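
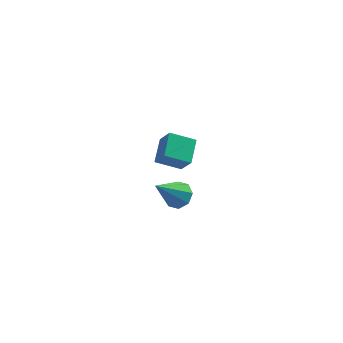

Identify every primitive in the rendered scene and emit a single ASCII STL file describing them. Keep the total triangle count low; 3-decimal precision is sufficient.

solid 
facet normal 0.519 0.336 -0.786
outer loop
vertex 1.935 -3.261 3.007
vertex 1.296 -3.054 2.673
vertex 1.783 -2.722 3.137
endloop
endfacet
facet normal 0.617 -0.016 0.786
outer loop
vertex 1.935 -3.261 3.007
vertex 1.783 -2.722 3.137
vertex 0.164 -3.786 4.387
endloop
endfacet
facet normal 0.520 0.336 -0.786
outer loop
vertex 1.783 -2.722 3.137
vertex 1.296 -3.054 2.673
vertex 1.346 -2.378 2.995
endloop
endfacet
facet normal 0.212 0.591 0.778
outer loop
vertex 1.783 -2.722 3.137
vertex 1.346 -2.378 2.995
vertex 0.164 -3.786 4.387
endloop
endfacet
facet normal 0.519 0.336 -0.786
outer loop
vertex 1.346 -2.378 2.995
vertex 1.296 -3.054 2.673
vertex 0.88 -2.43 2.665
endloop
endfacet
facet normal -0.409 0.792 0.453
outer loop
vertex 1.346 -2.378 2.995
vertex 0.88 -2.43 2.665
vertex 0.164 -3.786 4.387
endloop
endfacet
facet normal 0.519 0.336 -0.786
outer loop
vertex 0.88 -2.43 2.665
vertex 1.296 -3.054 2.673
vertex 0.657 -2.847 2.34
endloop
endfacet
facet normal -0.883 0.470 0.003
outer loop
vertex 0.88 -2.43 2.665
vertex 0.657 -2.847 2.34
vertex 0.164 -3.786 4.387
endloop
endfacet
facet normal 0.519 0.336 -0.786
outer loop
vertex 0.657 -2.847 2.34
vertex 1.296 -3.054 2.673
vertex 0.808 -3.385 2.21
endloop
endfacet
facet normal -0.932 -0.187 -0.310
outer loop
vertex 0.657 -2.847 2.34
vertex 0.808 -3.385 2.21
vertex 0.164 -3.786 4.387
endloop
endfacet
facet normal 0.518 0.336 -0.786
outer loop
vertex 0.808 -3.385 2.21
vertex 1.296 -3.054 2.673
vertex 1.245 -3.729 2.351
endloop
endfacet
facet normal -0.527 -0.794 -0.302
outer loop
vertex 0.808 -3.385 2.21
vertex 1.245 -3.729 2.351
vertex 0.164 -3.786 4.387
endloop
endfacet
facet normal 0.519 0.336 -0.786
outer loop
vertex 1.245 -3.729 2.351
vertex 1.296 -3.054 2.673
vertex 1.712 -3.678 2.681
endloop
endfacet
facet normal 0.093 -0.995 0.022
outer loop
vertex 1.245 -3.729 2.351
vertex 1.712 -3.678 2.681
vertex 0.164 -3.786 4.387
endloop
endfacet
facet normal 0.520 0.336 -0.786
outer loop
vertex 1.712 -3.678 2.681
vertex 1.296 -3.054 2.673
vertex 1.935 -3.261 3.007
endloop
endfacet
facet normal 0.568 -0.674 0.473
outer loop
vertex 1.712 -3.678 2.681
vertex 1.935 -3.261 3.007
vertex 0.164 -3.786 4.387
endloop
endfacet
facet normal -0.313 0.437 -0.843
outer loop
vertex 0.635 3.021 -1.315
vertex 1.014 4.307 -0.789
vertex 1.968 2.865 -1.891
endloop
endfacet
facet normal -0.263 -0.893 -0.366
outer loop
vertex 2.406 2.253 -0.711
vertex 0.635 3.021 -1.315
vertex 1.968 2.865 -1.891
endloop
endfacet
facet normal -0.313 0.437 -0.843
outer loop
vertex 1.968 2.865 -1.891
vertex 1.014 4.307 -0.789
vertex 2.346 4.151 -1.365
endloop
endfacet
facet normal 0.913 -0.107 -0.394
outer loop
vertex 2.346 4.151 -1.365
vertex 2.406 2.253 -0.711
vertex 1.968 2.865 -1.891
endloop
endfacet
facet normal -0.913 0.108 0.395
outer loop
vertex 0.635 3.021 -1.315
vertex 1.452 3.695 0.391
vertex 1.014 4.307 -0.789
endloop
endfacet
facet normal -0.263 -0.893 -0.365
outer loop
vertex 1.074 2.409 -0.135
vertex 0.635 3.021 -1.315
vertex 2.406 2.253 -0.711
endloop
endfacet
facet normal -0.913 0.107 0.395
outer loop
vertex 1.074 2.409 -0.135
vertex 1.452 3.695 0.391
vertex 0.635 3.021 -1.315
endloop
endfacet
facet normal 0.263 0.893 0.366
outer loop
vertex 1.014 4.307 -0.789
vertex 1.452 3.695 0.391
vertex 2.346 4.151 -1.365
endloop
endfacet
facet normal 0.912 -0.107 -0.395
outer loop
vertex 2.785 3.539 -0.185
vertex 2.406 2.253 -0.711
vertex 2.346 4.151 -1.365
endloop
endfacet
facet normal 0.262 0.893 0.366
outer loop
vertex 2.346 4.151 -1.365
vertex 1.452 3.695 0.391
vertex 2.785 3.539 -0.185
endloop
endfacet
facet normal 0.313 -0.437 0.843
outer loop
vertex 2.785 3.539 -0.185
vertex 1.074 2.409 -0.135
vertex 2.406 2.253 -0.711
endloop
endfacet
facet normal 0.313 -0.437 0.843
outer loop
vertex 1.452 3.695 0.391
vertex 1.074 2.409 -0.135
vertex 2.785 3.539 -0.185
endloop
endfacet

endsolid


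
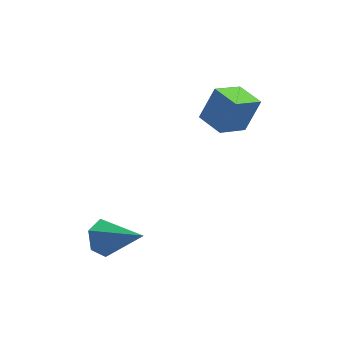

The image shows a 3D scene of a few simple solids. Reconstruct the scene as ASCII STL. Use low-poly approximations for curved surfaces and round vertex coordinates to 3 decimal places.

solid 
facet normal -0.749 0.382 -0.541
outer loop
vertex -0.763 -2.095 -3.18
vertex -1.258 -2.234 -2.593
vertex -0.881 -1.552 -2.633
endloop
endfacet
facet normal 0.853 0.451 -0.263
outer loop
vertex -0.763 -2.095 -3.18
vertex -0.881 -1.552 -2.633
vertex 0.218 -2.986 -1.527
endloop
endfacet
facet normal -0.749 0.382 -0.541
outer loop
vertex -0.881 -1.552 -2.633
vertex -1.258 -2.234 -2.593
vertex -1.376 -1.691 -2.046
endloop
endfacet
facet normal 0.423 0.734 0.531
outer loop
vertex -0.881 -1.552 -2.633
vertex -1.376 -1.691 -2.046
vertex 0.218 -2.986 -1.527
endloop
endfacet
facet normal -0.749 0.383 -0.541
outer loop
vertex -1.376 -1.691 -2.046
vertex -1.258 -2.234 -2.593
vertex -1.753 -2.373 -2.007
endloop
endfacet
facet normal -0.187 0.159 0.970
outer loop
vertex -1.376 -1.691 -2.046
vertex -1.753 -2.373 -2.007
vertex 0.218 -2.986 -1.527
endloop
endfacet
facet normal -0.749 0.382 -0.542
outer loop
vertex -1.753 -2.373 -2.007
vertex -1.258 -2.234 -2.593
vertex -1.634 -2.916 -2.554
endloop
endfacet
facet normal -0.367 -0.699 0.614
outer loop
vertex -1.753 -2.373 -2.007
vertex -1.634 -2.916 -2.554
vertex 0.218 -2.986 -1.527
endloop
endfacet
facet normal -0.749 0.382 -0.541
outer loop
vertex -1.634 -2.916 -2.554
vertex -1.258 -2.234 -2.593
vertex -1.139 -2.777 -3.141
endloop
endfacet
facet normal 0.063 -0.982 -0.180
outer loop
vertex -1.634 -2.916 -2.554
vertex -1.139 -2.777 -3.141
vertex 0.218 -2.986 -1.527
endloop
endfacet
facet normal -0.749 0.382 -0.541
outer loop
vertex -1.139 -2.777 -3.141
vertex -1.258 -2.234 -2.593
vertex -0.763 -2.095 -3.18
endloop
endfacet
facet normal 0.673 -0.406 -0.618
outer loop
vertex -1.139 -2.777 -3.141
vertex -0.763 -2.095 -3.18
vertex 0.218 -2.986 -1.527
endloop
endfacet
facet normal -0.641 -0.602 0.477
outer loop
vertex 3.334 1.262 1.928
vertex 2.565 2.115 1.971
vertex 2.785 0.83 0.646
endloop
endfacet
facet normal 0.670 -0.742 -0.037
outer loop
vertex 3.695 1.685 -0.031
vertex 3.334 1.262 1.928
vertex 2.785 0.83 0.646
endloop
endfacet
facet normal -0.641 -0.601 0.477
outer loop
vertex 2.785 0.83 0.646
vertex 2.565 2.115 1.971
vertex 2.016 1.684 0.689
endloop
endfacet
facet normal -0.376 -0.295 -0.878
outer loop
vertex 2.016 1.684 0.689
vertex 3.695 1.685 -0.031
vertex 2.785 0.83 0.646
endloop
endfacet
facet normal 0.376 0.295 0.878
outer loop
vertex 3.334 1.262 1.928
vertex 3.475 2.97 1.294
vertex 2.565 2.115 1.971
endloop
endfacet
facet normal 0.669 -0.742 -0.037
outer loop
vertex 4.244 2.116 1.251
vertex 3.334 1.262 1.928
vertex 3.695 1.685 -0.031
endloop
endfacet
facet normal 0.377 0.295 0.878
outer loop
vertex 4.244 2.116 1.251
vertex 3.475 2.97 1.294
vertex 3.334 1.262 1.928
endloop
endfacet
facet normal -0.669 0.742 0.037
outer loop
vertex 2.565 2.115 1.971
vertex 3.475 2.97 1.294
vertex 2.016 1.684 0.689
endloop
endfacet
facet normal -0.376 -0.295 -0.878
outer loop
vertex 2.926 2.538 0.012
vertex 3.695 1.685 -0.031
vertex 2.016 1.684 0.689
endloop
endfacet
facet normal -0.669 0.742 0.037
outer loop
vertex 2.016 1.684 0.689
vertex 3.475 2.97 1.294
vertex 2.926 2.538 0.012
endloop
endfacet
facet normal 0.641 0.602 -0.477
outer loop
vertex 2.926 2.538 0.012
vertex 4.244 2.116 1.251
vertex 3.695 1.685 -0.031
endloop
endfacet
facet normal 0.641 0.601 -0.477
outer loop
vertex 3.475 2.97 1.294
vertex 4.244 2.116 1.251
vertex 2.926 2.538 0.012
endloop
endfacet

endsolid


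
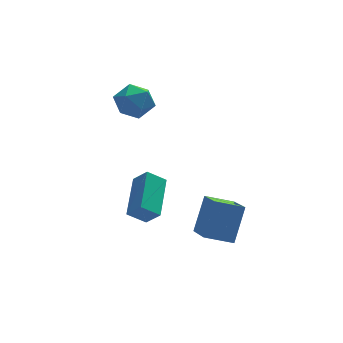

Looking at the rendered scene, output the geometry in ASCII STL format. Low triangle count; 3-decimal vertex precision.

solid 
facet normal -0.793 0.103 0.601
outer loop
vertex 1.096 -1.859 -1.582
vertex 1.877 -0.097 -0.855
vertex 0.647 -1.382 -2.256
endloop
endfacet
facet normal -0.379 -0.855 -0.353
outer loop
vertex 1.423 -1.483 -2.845
vertex 1.096 -1.859 -1.582
vertex 0.647 -1.382 -2.256
endloop
endfacet
facet normal -0.792 0.102 0.602
outer loop
vertex 0.647 -1.382 -2.256
vertex 1.877 -0.097 -0.855
vertex 1.427 0.38 -1.528
endloop
endfacet
facet normal -0.478 0.508 -0.717
outer loop
vertex 1.427 0.38 -1.528
vertex 1.423 -1.483 -2.845
vertex 0.647 -1.382 -2.256
endloop
endfacet
facet normal 0.478 -0.508 0.717
outer loop
vertex 1.096 -1.859 -1.582
vertex 2.653 -0.198 -1.444
vertex 1.877 -0.097 -0.855
endloop
endfacet
facet normal -0.379 -0.855 -0.353
outer loop
vertex 1.873 -1.96 -2.172
vertex 1.096 -1.859 -1.582
vertex 1.423 -1.483 -2.845
endloop
endfacet
facet normal 0.478 -0.508 0.717
outer loop
vertex 1.873 -1.96 -2.172
vertex 2.653 -0.198 -1.444
vertex 1.096 -1.859 -1.582
endloop
endfacet
facet normal 0.379 0.855 0.353
outer loop
vertex 1.877 -0.097 -0.855
vertex 2.653 -0.198 -1.444
vertex 1.427 0.38 -1.528
endloop
endfacet
facet normal -0.478 0.508 -0.717
outer loop
vertex 2.204 0.279 -2.118
vertex 1.423 -1.483 -2.845
vertex 1.427 0.38 -1.528
endloop
endfacet
facet normal 0.379 0.855 0.353
outer loop
vertex 1.427 0.38 -1.528
vertex 2.653 -0.198 -1.444
vertex 2.204 0.279 -2.118
endloop
endfacet
facet normal 0.792 -0.103 -0.602
outer loop
vertex 2.204 0.279 -2.118
vertex 1.873 -1.96 -2.172
vertex 1.423 -1.483 -2.845
endloop
endfacet
facet normal 0.793 -0.103 -0.601
outer loop
vertex 2.653 -0.198 -1.444
vertex 1.873 -1.96 -2.172
vertex 2.204 0.279 -2.118
endloop
endfacet
facet normal -0.384 -0.405 -0.830
outer loop
vertex 4.1 -4.452 -2.502
vertex 2.948 -4.174 -2.104
vertex 4.199 -2.855 -3.328
endloop
endfacet
facet normal 0.921 -0.222 -0.319
outer loop
vertex 4.872 -2.146 -1.876
vertex 4.1 -4.452 -2.502
vertex 4.199 -2.855 -3.328
endloop
endfacet
facet normal -0.384 -0.405 -0.830
outer loop
vertex 4.199 -2.855 -3.328
vertex 2.948 -4.174 -2.104
vertex 3.047 -2.578 -2.93
endloop
endfacet
facet normal 0.055 0.887 -0.459
outer loop
vertex 3.047 -2.578 -2.93
vertex 4.872 -2.146 -1.876
vertex 4.199 -2.855 -3.328
endloop
endfacet
facet normal -0.056 -0.887 0.459
outer loop
vertex 4.1 -4.452 -2.502
vertex 3.621 -3.465 -0.652
vertex 2.948 -4.174 -2.104
endloop
endfacet
facet normal 0.922 -0.222 -0.319
outer loop
vertex 4.773 -3.742 -1.05
vertex 4.1 -4.452 -2.502
vertex 4.872 -2.146 -1.876
endloop
endfacet
facet normal -0.055 -0.887 0.459
outer loop
vertex 4.773 -3.742 -1.05
vertex 3.621 -3.465 -0.652
vertex 4.1 -4.452 -2.502
endloop
endfacet
facet normal -0.921 0.222 0.319
outer loop
vertex 2.948 -4.174 -2.104
vertex 3.621 -3.465 -0.652
vertex 3.047 -2.578 -2.93
endloop
endfacet
facet normal 0.055 0.887 -0.459
outer loop
vertex 3.72 -1.868 -1.478
vertex 4.872 -2.146 -1.876
vertex 3.047 -2.578 -2.93
endloop
endfacet
facet normal -0.922 0.222 0.319
outer loop
vertex 3.047 -2.578 -2.93
vertex 3.621 -3.465 -0.652
vertex 3.72 -1.868 -1.478
endloop
endfacet
facet normal 0.384 0.405 0.829
outer loop
vertex 3.72 -1.868 -1.478
vertex 4.773 -3.742 -1.05
vertex 4.872 -2.146 -1.876
endloop
endfacet
facet normal 0.384 0.405 0.830
outer loop
vertex 3.621 -3.465 -0.652
vertex 4.773 -3.742 -1.05
vertex 3.72 -1.868 -1.478
endloop
endfacet
facet normal -0.431 0.786 0.443
outer loop
vertex 1.696 2.118 2.488
vertex 0.967 1.593 2.71
vertex 1.683 1.658 3.291
endloop
endfacet
facet normal 0.280 0.831 0.481
outer loop
vertex 1.696 2.118 2.488
vertex 1.683 1.658 3.291
vertex 2.459 1.688 2.787
endloop
endfacet
facet normal 0.537 0.823 -0.186
outer loop
vertex 1.696 2.118 2.488
vertex 2.459 1.688 2.787
vertex 2.221 1.641 1.894
endloop
endfacet
facet normal -0.016 0.772 -0.635
outer loop
vertex 1.696 2.118 2.488
vertex 2.221 1.641 1.894
vertex 1.299 1.582 1.846
endloop
endfacet
facet normal -0.615 0.750 -0.246
outer loop
vertex 1.696 2.118 2.488
vertex 1.299 1.582 1.846
vertex 0.967 1.593 2.71
endloop
endfacet
facet normal 0.520 0.251 0.816
outer loop
vertex 2.459 1.688 2.787
vertex 1.683 1.658 3.291
vertex 2.201 0.898 3.194
endloop
endfacet
facet normal -0.630 0.177 0.756
outer loop
vertex 1.683 1.658 3.291
vertex 0.967 1.593 2.71
vertex 1.279 0.839 3.146
endloop
endfacet
facet normal -0.926 0.118 -0.357
outer loop
vertex 0.967 1.593 2.71
vertex 1.299 1.582 1.846
vertex 1.041 0.792 2.253
endloop
endfacet
facet normal 0.042 0.154 -0.987
outer loop
vertex 1.299 1.582 1.846
vertex 2.221 1.641 1.894
vertex 1.817 0.822 1.749
endloop
endfacet
facet normal 0.936 0.236 -0.262
outer loop
vertex 2.221 1.641 1.894
vertex 2.459 1.688 2.787
vertex 2.533 0.887 2.33
endloop
endfacet
facet normal 0.016 -0.772 0.635
outer loop
vertex 1.804 0.362 2.552
vertex 2.201 0.898 3.194
vertex 1.279 0.839 3.146
endloop
endfacet
facet normal -0.537 -0.823 0.186
outer loop
vertex 1.804 0.362 2.552
vertex 1.279 0.839 3.146
vertex 1.041 0.792 2.253
endloop
endfacet
facet normal -0.280 -0.831 -0.481
outer loop
vertex 1.804 0.362 2.552
vertex 1.041 0.792 2.253
vertex 1.817 0.822 1.749
endloop
endfacet
facet normal 0.431 -0.786 -0.443
outer loop
vertex 1.804 0.362 2.552
vertex 1.817 0.822 1.749
vertex 2.533 0.887 2.33
endloop
endfacet
facet normal 0.615 -0.750 0.246
outer loop
vertex 1.804 0.362 2.552
vertex 2.533 0.887 2.33
vertex 2.201 0.898 3.194
endloop
endfacet
facet normal -0.042 -0.154 0.987
outer loop
vertex 1.279 0.839 3.146
vertex 2.201 0.898 3.194
vertex 1.683 1.658 3.291
endloop
endfacet
facet normal -0.936 -0.236 0.262
outer loop
vertex 1.041 0.792 2.253
vertex 1.279 0.839 3.146
vertex 0.967 1.593 2.71
endloop
endfacet
facet normal -0.520 -0.251 -0.816
outer loop
vertex 1.817 0.822 1.749
vertex 1.041 0.792 2.253
vertex 1.299 1.582 1.846
endloop
endfacet
facet normal 0.630 -0.177 -0.756
outer loop
vertex 2.533 0.887 2.33
vertex 1.817 0.822 1.749
vertex 2.221 1.641 1.894
endloop
endfacet
facet normal 0.926 -0.118 0.357
outer loop
vertex 2.201 0.898 3.194
vertex 2.533 0.887 2.33
vertex 2.459 1.688 2.787
endloop
endfacet

endsolid


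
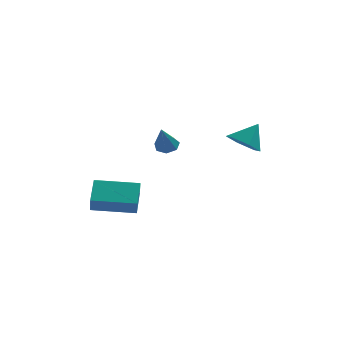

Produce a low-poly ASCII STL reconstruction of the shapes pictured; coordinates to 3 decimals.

solid 
facet normal 0.128 0.566 -0.814
outer loop
vertex -1.587 -1.05 2.356
vertex -1.839 -1.469 2.025
vertex -2.095 -1.014 2.301
endloop
endfacet
facet normal -0.045 0.595 0.803
outer loop
vertex -1.587 -1.05 2.356
vertex -2.095 -1.014 2.301
vertex -2.041 -2.351 3.295
endloop
endfacet
facet normal 0.129 0.566 -0.814
outer loop
vertex -2.095 -1.014 2.301
vertex -1.839 -1.469 2.025
vertex -2.41 -1.32 2.038
endloop
endfacet
facet normal -0.778 0.354 0.519
outer loop
vertex -2.095 -1.014 2.301
vertex -2.41 -1.32 2.038
vertex -2.041 -2.351 3.295
endloop
endfacet
facet normal 0.129 0.567 -0.814
outer loop
vertex -2.41 -1.32 2.038
vertex -1.839 -1.469 2.025
vertex -2.296 -1.738 1.765
endloop
endfacet
facet normal -0.956 -0.289 0.044
outer loop
vertex -2.41 -1.32 2.038
vertex -2.296 -1.738 1.765
vertex -2.041 -2.351 3.295
endloop
endfacet
facet normal 0.129 0.567 -0.814
outer loop
vertex -2.296 -1.738 1.765
vertex -1.839 -1.469 2.025
vertex -1.838 -1.953 1.688
endloop
endfacet
facet normal -0.446 -0.854 -0.268
outer loop
vertex -2.296 -1.738 1.765
vertex -1.838 -1.953 1.688
vertex -2.041 -2.351 3.295
endloop
endfacet
facet normal 0.130 0.567 -0.814
outer loop
vertex -1.838 -1.953 1.688
vertex -1.839 -1.469 2.025
vertex -1.381 -1.804 1.865
endloop
endfacet
facet normal 0.367 -0.913 -0.180
outer loop
vertex -1.838 -1.953 1.688
vertex -1.381 -1.804 1.865
vertex -2.041 -2.351 3.295
endloop
endfacet
facet normal 0.129 0.566 -0.814
outer loop
vertex -1.381 -1.804 1.865
vertex -1.839 -1.469 2.025
vertex -1.269 -1.402 2.162
endloop
endfacet
facet normal 0.874 -0.422 0.242
outer loop
vertex -1.381 -1.804 1.865
vertex -1.269 -1.402 2.162
vertex -2.041 -2.351 3.295
endloop
endfacet
facet normal 0.129 0.566 -0.814
outer loop
vertex -1.269 -1.402 2.162
vertex -1.839 -1.469 2.025
vertex -1.587 -1.05 2.356
endloop
endfacet
facet normal 0.690 0.249 0.679
outer loop
vertex -1.269 -1.402 2.162
vertex -1.587 -1.05 2.356
vertex -2.041 -2.351 3.295
endloop
endfacet
facet normal -0.497 -0.385 -0.778
outer loop
vertex 2.088 -1.834 1.927
vertex 1.597 -2.337 2.489
vertex 1.316 -1.513 2.261
endloop
endfacet
facet normal 0.366 0.929 -0.046
outer loop
vertex 2.088 -1.834 1.927
vertex 1.316 -1.513 2.261
vertex 2.263 -1.823 3.531
endloop
endfacet
facet normal -0.497 -0.385 -0.778
outer loop
vertex 1.316 -1.513 2.261
vertex 1.597 -2.337 2.489
vertex 0.826 -2.016 2.823
endloop
endfacet
facet normal -0.333 0.828 0.451
outer loop
vertex 1.316 -1.513 2.261
vertex 0.826 -2.016 2.823
vertex 2.263 -1.823 3.531
endloop
endfacet
facet normal -0.497 -0.383 -0.779
outer loop
vertex 0.826 -2.016 2.823
vertex 1.597 -2.337 2.489
vertex 1.106 -2.841 3.05
endloop
endfacet
facet normal -0.450 0.092 0.888
outer loop
vertex 0.826 -2.016 2.823
vertex 1.106 -2.841 3.05
vertex 2.263 -1.823 3.531
endloop
endfacet
facet normal -0.496 -0.384 -0.779
outer loop
vertex 1.106 -2.841 3.05
vertex 1.597 -2.337 2.489
vertex 1.878 -3.161 2.716
endloop
endfacet
facet normal 0.133 -0.543 0.829
outer loop
vertex 1.106 -2.841 3.05
vertex 1.878 -3.161 2.716
vertex 2.263 -1.823 3.531
endloop
endfacet
facet normal -0.497 -0.384 -0.778
outer loop
vertex 1.878 -3.161 2.716
vertex 1.597 -2.337 2.489
vertex 2.369 -2.658 2.154
endloop
endfacet
facet normal 0.833 -0.442 0.332
outer loop
vertex 1.878 -3.161 2.716
vertex 2.369 -2.658 2.154
vertex 2.263 -1.823 3.531
endloop
endfacet
facet normal -0.497 -0.384 -0.778
outer loop
vertex 2.369 -2.658 2.154
vertex 1.597 -2.337 2.489
vertex 2.088 -1.834 1.927
endloop
endfacet
facet normal 0.950 0.295 -0.106
outer loop
vertex 2.369 -2.658 2.154
vertex 2.088 -1.834 1.927
vertex 2.263 -1.823 3.531
endloop
endfacet
facet normal -0.997 -0.011 0.077
outer loop
vertex -4.978 -3.307 0.486
vertex -5.042 -2.852 -0.276
vertex -5.022 -4.57 -0.265
endloop
endfacet
facet normal 0.071 -0.512 0.856
outer loop
vertex -2.958 -4.548 -0.424
vertex -4.978 -3.307 0.486
vertex -5.022 -4.57 -0.265
endloop
endfacet
facet normal -0.997 -0.011 0.077
outer loop
vertex -5.022 -4.57 -0.265
vertex -5.042 -2.852 -0.276
vertex -5.086 -4.115 -1.027
endloop
endfacet
facet normal -0.030 -0.859 -0.511
outer loop
vertex -5.086 -4.115 -1.027
vertex -2.958 -4.548 -0.424
vertex -5.022 -4.57 -0.265
endloop
endfacet
facet normal 0.030 0.859 0.511
outer loop
vertex -4.978 -3.307 0.486
vertex -2.978 -2.83 -0.435
vertex -5.042 -2.852 -0.276
endloop
endfacet
facet normal 0.071 -0.512 0.856
outer loop
vertex -2.914 -3.285 0.327
vertex -4.978 -3.307 0.486
vertex -2.958 -4.548 -0.424
endloop
endfacet
facet normal 0.030 0.859 0.511
outer loop
vertex -2.914 -3.285 0.327
vertex -2.978 -2.83 -0.435
vertex -4.978 -3.307 0.486
endloop
endfacet
facet normal -0.071 0.512 -0.856
outer loop
vertex -5.042 -2.852 -0.276
vertex -2.978 -2.83 -0.435
vertex -5.086 -4.115 -1.027
endloop
endfacet
facet normal -0.030 -0.859 -0.511
outer loop
vertex -3.022 -4.093 -1.186
vertex -2.958 -4.548 -0.424
vertex -5.086 -4.115 -1.027
endloop
endfacet
facet normal -0.071 0.512 -0.856
outer loop
vertex -5.086 -4.115 -1.027
vertex -2.978 -2.83 -0.435
vertex -3.022 -4.093 -1.186
endloop
endfacet
facet normal 0.997 0.011 -0.077
outer loop
vertex -3.022 -4.093 -1.186
vertex -2.914 -3.285 0.327
vertex -2.958 -4.548 -0.424
endloop
endfacet
facet normal 0.997 0.011 -0.077
outer loop
vertex -2.978 -2.83 -0.435
vertex -2.914 -3.285 0.327
vertex -3.022 -4.093 -1.186
endloop
endfacet

endsolid


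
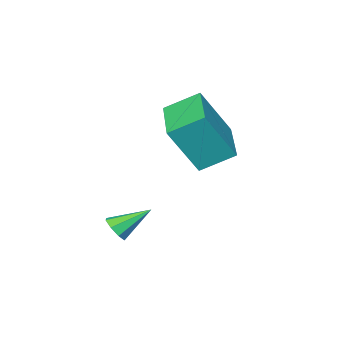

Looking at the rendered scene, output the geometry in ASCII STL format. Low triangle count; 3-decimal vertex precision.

solid 
facet normal -0.634 -0.762 0.131
outer loop
vertex -2.479 2.953 1.594
vertex -3.39 3.42 -0.101
vertex -1.646 2.146 0.924
endloop
endfacet
facet normal 0.460 -0.236 0.856
outer loop
vertex -0.27 3.8 0.641
vertex -2.479 2.953 1.594
vertex -1.646 2.146 0.924
endloop
endfacet
facet normal -0.634 -0.762 0.131
outer loop
vertex -1.646 2.146 0.924
vertex -3.39 3.42 -0.101
vertex -2.557 2.613 -0.771
endloop
endfacet
facet normal 0.622 -0.603 -0.500
outer loop
vertex -2.557 2.613 -0.771
vertex -0.27 3.8 0.641
vertex -1.646 2.146 0.924
endloop
endfacet
facet normal -0.622 0.603 0.500
outer loop
vertex -2.479 2.953 1.594
vertex -2.014 5.074 -0.384
vertex -3.39 3.42 -0.101
endloop
endfacet
facet normal 0.460 -0.236 0.856
outer loop
vertex -1.103 4.607 1.311
vertex -2.479 2.953 1.594
vertex -0.27 3.8 0.641
endloop
endfacet
facet normal -0.622 0.603 0.500
outer loop
vertex -1.103 4.607 1.311
vertex -2.014 5.074 -0.384
vertex -2.479 2.953 1.594
endloop
endfacet
facet normal -0.460 0.236 -0.856
outer loop
vertex -3.39 3.42 -0.101
vertex -2.014 5.074 -0.384
vertex -2.557 2.613 -0.771
endloop
endfacet
facet normal 0.622 -0.603 -0.500
outer loop
vertex -1.181 4.267 -1.054
vertex -0.27 3.8 0.641
vertex -2.557 2.613 -0.771
endloop
endfacet
facet normal -0.460 0.236 -0.856
outer loop
vertex -2.557 2.613 -0.771
vertex -2.014 5.074 -0.384
vertex -1.181 4.267 -1.054
endloop
endfacet
facet normal 0.634 0.762 -0.131
outer loop
vertex -1.181 4.267 -1.054
vertex -1.103 4.607 1.311
vertex -0.27 3.8 0.641
endloop
endfacet
facet normal 0.634 0.762 -0.131
outer loop
vertex -2.014 5.074 -0.384
vertex -1.103 4.607 1.311
vertex -1.181 4.267 -1.054
endloop
endfacet
facet normal 0.677 -0.467 -0.569
outer loop
vertex 1.614 3.106 -2.709
vertex 1.334 3.228 -3.142
vertex 1.724 3.462 -2.87
endloop
endfacet
facet normal 0.411 0.267 0.872
outer loop
vertex 1.614 3.106 -2.709
vertex 1.724 3.462 -2.87
vertex 0.426 3.852 -2.378
endloop
endfacet
facet normal 0.677 -0.465 -0.570
outer loop
vertex 1.724 3.462 -2.87
vertex 1.334 3.228 -3.142
vertex 1.605 3.681 -3.19
endloop
endfacet
facet normal 0.402 0.818 0.411
outer loop
vertex 1.724 3.462 -2.87
vertex 1.605 3.681 -3.19
vertex 0.426 3.852 -2.378
endloop
endfacet
facet normal 0.677 -0.466 -0.570
outer loop
vertex 1.605 3.681 -3.19
vertex 1.334 3.228 -3.142
vertex 1.327 3.634 -3.482
endloop
endfacet
facet normal 0.020 0.984 -0.178
outer loop
vertex 1.605 3.681 -3.19
vertex 1.327 3.634 -3.482
vertex 0.426 3.852 -2.378
endloop
endfacet
facet normal 0.676 -0.466 -0.570
outer loop
vertex 1.327 3.634 -3.482
vertex 1.334 3.228 -3.142
vertex 1.053 3.349 -3.574
endloop
endfacet
facet normal -0.509 0.665 -0.546
outer loop
vertex 1.327 3.634 -3.482
vertex 1.053 3.349 -3.574
vertex 0.426 3.852 -2.378
endloop
endfacet
facet normal 0.677 -0.465 -0.571
outer loop
vertex 1.053 3.349 -3.574
vertex 1.334 3.228 -3.142
vertex 0.944 2.993 -3.413
endloop
endfacet
facet normal -0.876 0.051 -0.480
outer loop
vertex 1.053 3.349 -3.574
vertex 0.944 2.993 -3.413
vertex 0.426 3.852 -2.378
endloop
endfacet
facet normal 0.677 -0.466 -0.569
outer loop
vertex 0.944 2.993 -3.413
vertex 1.334 3.228 -3.142
vertex 1.063 2.775 -3.093
endloop
endfacet
facet normal -0.866 -0.500 -0.019
outer loop
vertex 0.944 2.993 -3.413
vertex 1.063 2.775 -3.093
vertex 0.426 3.852 -2.378
endloop
endfacet
facet normal 0.678 -0.467 -0.568
outer loop
vertex 1.063 2.775 -3.093
vertex 1.334 3.228 -3.142
vertex 1.34 2.822 -2.801
endloop
endfacet
facet normal -0.486 -0.664 0.568
outer loop
vertex 1.063 2.775 -3.093
vertex 1.34 2.822 -2.801
vertex 0.426 3.852 -2.378
endloop
endfacet
facet normal 0.676 -0.468 -0.569
outer loop
vertex 1.34 2.822 -2.801
vertex 1.334 3.228 -3.142
vertex 1.614 3.106 -2.709
endloop
endfacet
facet normal 0.044 -0.346 0.937
outer loop
vertex 1.34 2.822 -2.801
vertex 1.614 3.106 -2.709
vertex 0.426 3.852 -2.378
endloop
endfacet

endsolid


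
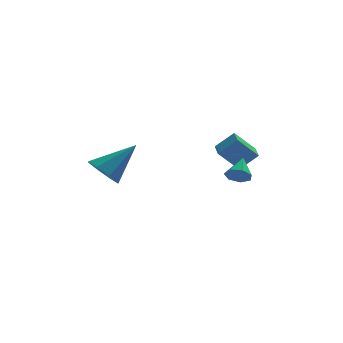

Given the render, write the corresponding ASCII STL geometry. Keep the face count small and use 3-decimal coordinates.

solid 
facet normal -0.711 -0.229 -0.665
outer loop
vertex -4.112 0.149 -4.272
vertex -4.651 0.754 -3.904
vertex -4.045 0.764 -4.556
endloop
endfacet
facet normal 0.916 -0.246 -0.317
outer loop
vertex -4.112 0.149 -4.272
vertex -4.045 0.764 -4.556
vertex -3.249 1.206 -2.596
endloop
endfacet
facet normal -0.711 -0.230 -0.664
outer loop
vertex -4.045 0.764 -4.556
vertex -4.651 0.754 -3.904
vertex -4.333 1.374 -4.459
endloop
endfacet
facet normal 0.792 0.441 -0.421
outer loop
vertex -4.045 0.764 -4.556
vertex -4.333 1.374 -4.459
vertex -3.249 1.206 -2.596
endloop
endfacet
facet normal -0.712 -0.229 -0.664
outer loop
vertex -4.333 1.374 -4.459
vertex -4.651 0.754 -3.904
vertex -4.807 1.621 -4.036
endloop
endfacet
facet normal 0.365 0.922 -0.129
outer loop
vertex -4.333 1.374 -4.459
vertex -4.807 1.621 -4.036
vertex -3.249 1.206 -2.596
endloop
endfacet
facet normal -0.711 -0.229 -0.664
outer loop
vertex -4.807 1.621 -4.036
vertex -4.651 0.754 -3.904
vertex -5.189 1.36 -3.537
endloop
endfacet
facet normal -0.116 0.914 0.389
outer loop
vertex -4.807 1.621 -4.036
vertex -5.189 1.36 -3.537
vertex -3.249 1.206 -2.596
endloop
endfacet
facet normal -0.711 -0.229 -0.664
outer loop
vertex -5.189 1.36 -3.537
vertex -4.651 0.754 -3.904
vertex -5.256 0.745 -3.253
endloop
endfacet
facet normal -0.368 0.423 0.828
outer loop
vertex -5.189 1.36 -3.537
vertex -5.256 0.745 -3.253
vertex -3.249 1.206 -2.596
endloop
endfacet
facet normal -0.711 -0.229 -0.664
outer loop
vertex -5.256 0.745 -3.253
vertex -4.651 0.754 -3.904
vertex -4.969 0.135 -3.35
endloop
endfacet
facet normal -0.245 -0.264 0.933
outer loop
vertex -5.256 0.745 -3.253
vertex -4.969 0.135 -3.35
vertex -3.249 1.206 -2.596
endloop
endfacet
facet normal -0.712 -0.229 -0.664
outer loop
vertex -4.969 0.135 -3.35
vertex -4.651 0.754 -3.904
vertex -4.495 -0.112 -3.773
endloop
endfacet
facet normal 0.183 -0.746 0.641
outer loop
vertex -4.969 0.135 -3.35
vertex -4.495 -0.112 -3.773
vertex -3.249 1.206 -2.596
endloop
endfacet
facet normal -0.711 -0.229 -0.665
outer loop
vertex -4.495 -0.112 -3.773
vertex -4.651 0.754 -3.904
vertex -4.112 0.149 -4.272
endloop
endfacet
facet normal 0.664 -0.738 0.124
outer loop
vertex -4.495 -0.112 -3.773
vertex -4.112 0.149 -4.272
vertex -3.249 1.206 -2.596
endloop
endfacet
facet normal -0.301 -0.758 -0.578
outer loop
vertex 0.611 -3.754 -2.683
vertex 0.141 -3.475 -2.804
vertex 0.632 -3.465 -3.073
endloop
endfacet
facet normal 0.992 0.068 0.104
outer loop
vertex 0.611 -3.754 -2.683
vertex 0.632 -3.465 -3.073
vertex 0.479 -2.625 -2.156
endloop
endfacet
facet normal -0.302 -0.757 -0.579
outer loop
vertex 0.632 -3.465 -3.073
vertex 0.141 -3.475 -2.804
vertex 0.284 -3.183 -3.26
endloop
endfacet
facet normal 0.697 0.583 -0.418
outer loop
vertex 0.632 -3.465 -3.073
vertex 0.284 -3.183 -3.26
vertex 0.479 -2.625 -2.156
endloop
endfacet
facet normal -0.301 -0.757 -0.579
outer loop
vertex 0.284 -3.183 -3.26
vertex 0.141 -3.475 -2.804
vertex -0.172 -3.121 -3.104
endloop
endfacet
facet normal -0.031 0.894 -0.446
outer loop
vertex 0.284 -3.183 -3.26
vertex -0.172 -3.121 -3.104
vertex 0.479 -2.625 -2.156
endloop
endfacet
facet normal -0.302 -0.758 -0.579
outer loop
vertex -0.172 -3.121 -3.104
vertex 0.141 -3.475 -2.804
vertex -0.392 -3.325 -2.722
endloop
endfacet
facet normal -0.641 0.766 0.040
outer loop
vertex -0.172 -3.121 -3.104
vertex -0.392 -3.325 -2.722
vertex 0.479 -2.625 -2.156
endloop
endfacet
facet normal -0.302 -0.758 -0.578
outer loop
vertex -0.392 -3.325 -2.722
vertex 0.141 -3.475 -2.804
vertex -0.21 -3.642 -2.401
endloop
endfacet
facet normal -0.676 0.295 0.675
outer loop
vertex -0.392 -3.325 -2.722
vertex -0.21 -3.642 -2.401
vertex 0.479 -2.625 -2.156
endloop
endfacet
facet normal -0.303 -0.758 -0.578
outer loop
vertex -0.21 -3.642 -2.401
vertex 0.141 -3.475 -2.804
vertex 0.236 -3.833 -2.384
endloop
endfacet
facet normal -0.107 -0.163 0.981
outer loop
vertex -0.21 -3.642 -2.401
vertex 0.236 -3.833 -2.384
vertex 0.479 -2.625 -2.156
endloop
endfacet
facet normal -0.301 -0.758 -0.578
outer loop
vertex 0.236 -3.833 -2.384
vertex 0.141 -3.475 -2.804
vertex 0.611 -3.754 -2.683
endloop
endfacet
facet normal 0.635 -0.265 0.726
outer loop
vertex 0.236 -3.833 -2.384
vertex 0.611 -3.754 -2.683
vertex 0.479 -2.625 -2.156
endloop
endfacet
facet normal -0.721 0.078 -0.689
outer loop
vertex -0.286 -1.234 -2.374
vertex -0.25 -0.297 -2.306
vertex 0.586 -1.202 -3.283
endloop
endfacet
facet normal -0.038 -0.997 -0.071
outer loop
vertex 1.35 -1.283 -2.554
vertex -0.286 -1.234 -2.374
vertex 0.586 -1.202 -3.283
endloop
endfacet
facet normal -0.722 0.076 -0.688
outer loop
vertex 0.586 -1.202 -3.283
vertex -0.25 -0.297 -2.306
vertex 0.621 -0.265 -3.216
endloop
endfacet
facet normal 0.692 0.026 -0.722
outer loop
vertex 0.621 -0.265 -3.216
vertex 1.35 -1.283 -2.554
vertex 0.586 -1.202 -3.283
endloop
endfacet
facet normal -0.692 -0.026 0.722
outer loop
vertex -0.286 -1.234 -2.374
vertex 0.514 -0.378 -1.577
vertex -0.25 -0.297 -2.306
endloop
endfacet
facet normal -0.038 -0.997 -0.071
outer loop
vertex 0.479 -1.315 -1.644
vertex -0.286 -1.234 -2.374
vertex 1.35 -1.283 -2.554
endloop
endfacet
facet normal -0.692 -0.026 0.722
outer loop
vertex 0.479 -1.315 -1.644
vertex 0.514 -0.378 -1.577
vertex -0.286 -1.234 -2.374
endloop
endfacet
facet normal 0.038 0.997 0.071
outer loop
vertex -0.25 -0.297 -2.306
vertex 0.514 -0.378 -1.577
vertex 0.621 -0.265 -3.216
endloop
endfacet
facet normal 0.692 0.026 -0.722
outer loop
vertex 1.386 -0.346 -2.486
vertex 1.35 -1.283 -2.554
vertex 0.621 -0.265 -3.216
endloop
endfacet
facet normal 0.038 0.997 0.071
outer loop
vertex 0.621 -0.265 -3.216
vertex 0.514 -0.378 -1.577
vertex 1.386 -0.346 -2.486
endloop
endfacet
facet normal 0.722 -0.078 0.688
outer loop
vertex 1.386 -0.346 -2.486
vertex 0.479 -1.315 -1.644
vertex 1.35 -1.283 -2.554
endloop
endfacet
facet normal 0.721 -0.076 0.689
outer loop
vertex 0.514 -0.378 -1.577
vertex 0.479 -1.315 -1.644
vertex 1.386 -0.346 -2.486
endloop
endfacet

endsolid


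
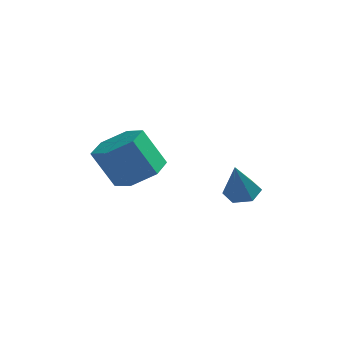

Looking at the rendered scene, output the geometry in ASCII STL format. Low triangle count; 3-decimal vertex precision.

solid 
facet normal 0.085 0.430 -0.899
outer loop
vertex 3.173 -1.831 0.164
vertex 2.527 -1.92 0.06
vertex 2.742 -1.365 0.346
endloop
endfacet
facet normal 0.679 0.383 0.626
outer loop
vertex 3.173 -1.831 0.164
vertex 2.742 -1.365 0.346
vertex 2.393 -2.6 1.48
endloop
endfacet
facet normal 0.084 0.431 -0.899
outer loop
vertex 2.742 -1.365 0.346
vertex 2.527 -1.92 0.06
vertex 2.096 -1.454 0.243
endloop
endfacet
facet normal -0.206 0.693 0.691
outer loop
vertex 2.742 -1.365 0.346
vertex 2.096 -1.454 0.243
vertex 2.393 -2.6 1.48
endloop
endfacet
facet normal 0.085 0.432 -0.898
outer loop
vertex 2.096 -1.454 0.243
vertex 2.527 -1.92 0.06
vertex 1.882 -2.009 -0.044
endloop
endfacet
facet normal -0.915 0.162 0.370
outer loop
vertex 2.096 -1.454 0.243
vertex 1.882 -2.009 -0.044
vertex 2.393 -2.6 1.48
endloop
endfacet
facet normal 0.085 0.431 -0.898
outer loop
vertex 1.882 -2.009 -0.044
vertex 2.527 -1.92 0.06
vertex 2.312 -2.474 -0.226
endloop
endfacet
facet normal -0.737 -0.676 -0.015
outer loop
vertex 1.882 -2.009 -0.044
vertex 2.312 -2.474 -0.226
vertex 2.393 -2.6 1.48
endloop
endfacet
facet normal 0.085 0.431 -0.898
outer loop
vertex 2.312 -2.474 -0.226
vertex 2.527 -1.92 0.06
vertex 2.958 -2.385 -0.122
endloop
endfacet
facet normal 0.149 -0.986 -0.080
outer loop
vertex 2.312 -2.474 -0.226
vertex 2.958 -2.385 -0.122
vertex 2.393 -2.6 1.48
endloop
endfacet
facet normal 0.085 0.431 -0.898
outer loop
vertex 2.958 -2.385 -0.122
vertex 2.527 -1.92 0.06
vertex 3.173 -1.831 0.164
endloop
endfacet
facet normal 0.856 -0.457 0.241
outer loop
vertex 2.958 -2.385 -0.122
vertex 3.173 -1.831 0.164
vertex 2.393 -2.6 1.48
endloop
endfacet
facet normal 0.481 0.041 -0.876
outer loop
vertex 0.054 -2.251 1.328
vertex -0.745 -2.617 0.872
vertex -0.639 -1.638 0.976
endloop
endfacet
facet normal 0.528 0.784 0.327
outer loop
vertex 0.054 -2.251 1.328
vertex -0.639 -1.638 0.976
vertex -0.736 -2.318 2.764
endloop
endfacet
facet normal 0.528 0.784 0.327
outer loop
vertex -0.736 -2.318 2.764
vertex -0.639 -1.638 0.976
vertex -1.428 -1.705 2.412
endloop
endfacet
facet normal -0.481 -0.040 0.876
outer loop
vertex -0.736 -2.318 2.764
vertex -1.428 -1.705 2.412
vertex -1.535 -2.683 2.308
endloop
endfacet
facet normal 0.481 0.041 -0.876
outer loop
vertex -0.639 -1.638 0.976
vertex -0.745 -2.617 0.872
vertex -1.438 -2.003 0.52
endloop
endfacet
facet normal -0.342 0.929 -0.144
outer loop
vertex -0.639 -1.638 0.976
vertex -1.438 -2.003 0.52
vertex -1.428 -1.705 2.412
endloop
endfacet
facet normal -0.342 0.929 -0.144
outer loop
vertex -1.428 -1.705 2.412
vertex -1.438 -2.003 0.52
vertex -2.227 -2.07 1.956
endloop
endfacet
facet normal -0.481 -0.040 0.876
outer loop
vertex -1.428 -1.705 2.412
vertex -2.227 -2.07 1.956
vertex -1.535 -2.683 2.308
endloop
endfacet
facet normal 0.481 0.041 -0.876
outer loop
vertex -1.438 -2.003 0.52
vertex -0.745 -2.617 0.872
vertex -1.544 -2.982 0.416
endloop
endfacet
facet normal -0.870 0.144 -0.471
outer loop
vertex -1.438 -2.003 0.52
vertex -1.544 -2.982 0.416
vertex -2.227 -2.07 1.956
endloop
endfacet
facet normal -0.870 0.145 -0.472
outer loop
vertex -2.227 -2.07 1.956
vertex -1.544 -2.982 0.416
vertex -2.334 -3.049 1.852
endloop
endfacet
facet normal -0.481 -0.040 0.876
outer loop
vertex -2.227 -2.07 1.956
vertex -2.334 -3.049 1.852
vertex -1.535 -2.683 2.308
endloop
endfacet
facet normal 0.481 0.040 -0.876
outer loop
vertex -1.544 -2.982 0.416
vertex -0.745 -2.617 0.872
vertex -0.852 -3.595 0.768
endloop
endfacet
facet normal -0.528 -0.784 -0.327
outer loop
vertex -1.544 -2.982 0.416
vertex -0.852 -3.595 0.768
vertex -2.334 -3.049 1.852
endloop
endfacet
facet normal -0.528 -0.784 -0.327
outer loop
vertex -2.334 -3.049 1.852
vertex -0.852 -3.595 0.768
vertex -1.641 -3.662 2.204
endloop
endfacet
facet normal -0.481 -0.041 0.876
outer loop
vertex -2.334 -3.049 1.852
vertex -1.641 -3.662 2.204
vertex -1.535 -2.683 2.308
endloop
endfacet
facet normal 0.481 0.040 -0.876
outer loop
vertex -0.852 -3.595 0.768
vertex -0.745 -2.617 0.872
vertex -0.053 -3.23 1.224
endloop
endfacet
facet normal 0.342 -0.929 0.144
outer loop
vertex -0.852 -3.595 0.768
vertex -0.053 -3.23 1.224
vertex -1.641 -3.662 2.204
endloop
endfacet
facet normal 0.342 -0.929 0.144
outer loop
vertex -1.641 -3.662 2.204
vertex -0.053 -3.23 1.224
vertex -0.842 -3.297 2.66
endloop
endfacet
facet normal -0.481 -0.041 0.876
outer loop
vertex -1.641 -3.662 2.204
vertex -0.842 -3.297 2.66
vertex -1.535 -2.683 2.308
endloop
endfacet
facet normal 0.481 0.040 -0.876
outer loop
vertex -0.053 -3.23 1.224
vertex -0.745 -2.617 0.872
vertex 0.054 -2.251 1.328
endloop
endfacet
facet normal 0.870 -0.145 0.471
outer loop
vertex -0.053 -3.23 1.224
vertex 0.054 -2.251 1.328
vertex -0.842 -3.297 2.66
endloop
endfacet
facet normal 0.870 -0.144 0.472
outer loop
vertex -0.842 -3.297 2.66
vertex 0.054 -2.251 1.328
vertex -0.736 -2.318 2.764
endloop
endfacet
facet normal -0.481 -0.041 0.876
outer loop
vertex -0.842 -3.297 2.66
vertex -0.736 -2.318 2.764
vertex -1.535 -2.683 2.308
endloop
endfacet

endsolid


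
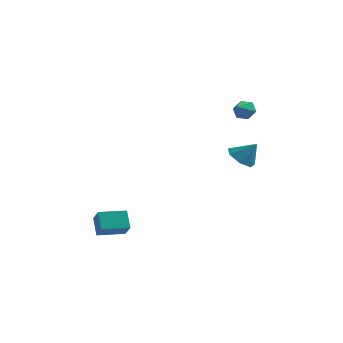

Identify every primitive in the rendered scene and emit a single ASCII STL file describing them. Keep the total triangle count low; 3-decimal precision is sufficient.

solid 
facet normal 0.116 0.878 -0.465
outer loop
vertex 3.196 2.269 3.625
vertex 2.86 2.066 3.158
vertex 2.592 2.35 3.627
endloop
endfacet
facet normal 0.005 0.013 1.000
outer loop
vertex 3.196 2.269 3.625
vertex 2.592 2.35 3.627
vertex 2.74 1.154 3.642
endloop
endfacet
facet normal 0.116 0.878 -0.465
outer loop
vertex 2.592 2.35 3.627
vertex 2.86 2.066 3.158
vertex 2.255 2.147 3.16
endloop
endfacet
facet normal -0.789 -0.090 0.608
outer loop
vertex 2.592 2.35 3.627
vertex 2.255 2.147 3.16
vertex 2.74 1.154 3.642
endloop
endfacet
facet normal 0.116 0.877 -0.466
outer loop
vertex 2.255 2.147 3.16
vertex 2.86 2.066 3.158
vertex 2.524 1.863 2.692
endloop
endfacet
facet normal -0.846 -0.501 -0.182
outer loop
vertex 2.255 2.147 3.16
vertex 2.524 1.863 2.692
vertex 2.74 1.154 3.642
endloop
endfacet
facet normal 0.114 0.878 -0.465
outer loop
vertex 2.524 1.863 2.692
vertex 2.86 2.066 3.158
vertex 3.128 1.783 2.689
endloop
endfacet
facet normal -0.110 -0.808 -0.578
outer loop
vertex 2.524 1.863 2.692
vertex 3.128 1.783 2.689
vertex 2.74 1.154 3.642
endloop
endfacet
facet normal 0.115 0.878 -0.464
outer loop
vertex 3.128 1.783 2.689
vertex 2.86 2.066 3.158
vertex 3.465 1.986 3.156
endloop
endfacet
facet normal 0.684 -0.705 -0.187
outer loop
vertex 3.128 1.783 2.689
vertex 3.465 1.986 3.156
vertex 2.74 1.154 3.642
endloop
endfacet
facet normal 0.115 0.878 -0.464
outer loop
vertex 3.465 1.986 3.156
vertex 2.86 2.066 3.158
vertex 3.196 2.269 3.625
endloop
endfacet
facet normal 0.742 -0.294 0.603
outer loop
vertex 3.465 1.986 3.156
vertex 3.196 2.269 3.625
vertex 2.74 1.154 3.642
endloop
endfacet
facet normal -0.366 0.573 0.733
outer loop
vertex -3.056 -2.166 -2.784
vertex -1.909 -1.333 -2.863
vertex -3.541 -1.565 -3.496
endloop
endfacet
facet normal -0.808 -0.587 0.055
outer loop
vertex -3.131 -2.207 -4.317
vertex -3.056 -2.166 -2.784
vertex -3.541 -1.565 -3.496
endloop
endfacet
facet normal -0.366 0.573 0.733
outer loop
vertex -3.541 -1.565 -3.496
vertex -1.909 -1.333 -2.863
vertex -2.394 -0.732 -3.575
endloop
endfacet
facet normal -0.462 0.572 -0.678
outer loop
vertex -2.394 -0.732 -3.575
vertex -3.131 -2.207 -4.317
vertex -3.541 -1.565 -3.496
endloop
endfacet
facet normal 0.462 -0.572 0.678
outer loop
vertex -3.056 -2.166 -2.784
vertex -1.499 -1.975 -3.684
vertex -1.909 -1.333 -2.863
endloop
endfacet
facet normal -0.808 -0.587 0.055
outer loop
vertex -2.646 -2.808 -3.605
vertex -3.056 -2.166 -2.784
vertex -3.131 -2.207 -4.317
endloop
endfacet
facet normal 0.462 -0.572 0.678
outer loop
vertex -2.646 -2.808 -3.605
vertex -1.499 -1.975 -3.684
vertex -3.056 -2.166 -2.784
endloop
endfacet
facet normal 0.808 0.587 -0.055
outer loop
vertex -1.909 -1.333 -2.863
vertex -1.499 -1.975 -3.684
vertex -2.394 -0.732 -3.575
endloop
endfacet
facet normal -0.462 0.572 -0.678
outer loop
vertex -1.984 -1.374 -4.396
vertex -3.131 -2.207 -4.317
vertex -2.394 -0.732 -3.575
endloop
endfacet
facet normal 0.808 0.587 -0.055
outer loop
vertex -2.394 -0.732 -3.575
vertex -1.499 -1.975 -3.684
vertex -1.984 -1.374 -4.396
endloop
endfacet
facet normal 0.366 -0.573 -0.733
outer loop
vertex -1.984 -1.374 -4.396
vertex -2.646 -2.808 -3.605
vertex -3.131 -2.207 -4.317
endloop
endfacet
facet normal 0.366 -0.573 -0.733
outer loop
vertex -1.499 -1.975 -3.684
vertex -2.646 -2.808 -3.605
vertex -1.984 -1.374 -4.396
endloop
endfacet
facet normal -0.614 -0.092 -0.784
outer loop
vertex 3.071 3.188 -0.81
vertex 2.479 2.843 -0.306
vertex 2.6 3.662 -0.497
endloop
endfacet
facet normal 0.718 0.696 0.026
outer loop
vertex 3.071 3.188 -0.81
vertex 2.6 3.662 -0.497
vertex 3.241 2.957 0.666
endloop
endfacet
facet normal -0.613 -0.092 -0.785
outer loop
vertex 2.6 3.662 -0.497
vertex 2.479 2.843 -0.306
vertex 2.038 3.519 -0.041
endloop
endfacet
facet normal 0.144 0.879 0.454
outer loop
vertex 2.6 3.662 -0.497
vertex 2.038 3.519 -0.041
vertex 3.241 2.957 0.666
endloop
endfacet
facet normal -0.614 -0.093 -0.784
outer loop
vertex 2.038 3.519 -0.041
vertex 2.479 2.843 -0.306
vertex 1.809 2.867 0.216
endloop
endfacet
facet normal -0.294 0.438 0.849
outer loop
vertex 2.038 3.519 -0.041
vertex 1.809 2.867 0.216
vertex 3.241 2.957 0.666
endloop
endfacet
facet normal -0.614 -0.093 -0.784
outer loop
vertex 1.809 2.867 0.216
vertex 2.479 2.843 -0.306
vertex 2.085 2.196 0.079
endloop
endfacet
facet normal -0.269 -0.298 0.916
outer loop
vertex 1.809 2.867 0.216
vertex 2.085 2.196 0.079
vertex 3.241 2.957 0.666
endloop
endfacet
facet normal -0.614 -0.092 -0.784
outer loop
vertex 2.085 2.196 0.079
vertex 2.479 2.843 -0.306
vertex 2.657 2.013 -0.348
endloop
endfacet
facet normal 0.203 -0.772 0.602
outer loop
vertex 2.085 2.196 0.079
vertex 2.657 2.013 -0.348
vertex 3.241 2.957 0.666
endloop
endfacet
facet normal -0.613 -0.092 -0.784
outer loop
vertex 2.657 2.013 -0.348
vertex 2.479 2.843 -0.306
vertex 3.096 2.454 -0.743
endloop
endfacet
facet normal 0.763 -0.629 0.146
outer loop
vertex 2.657 2.013 -0.348
vertex 3.096 2.454 -0.743
vertex 3.241 2.957 0.666
endloop
endfacet
facet normal -0.614 -0.092 -0.784
outer loop
vertex 3.096 2.454 -0.743
vertex 2.479 2.843 -0.306
vertex 3.071 3.188 -0.81
endloop
endfacet
facet normal 0.994 0.024 -0.111
outer loop
vertex 3.096 2.454 -0.743
vertex 3.071 3.188 -0.81
vertex 3.241 2.957 0.666
endloop
endfacet

endsolid


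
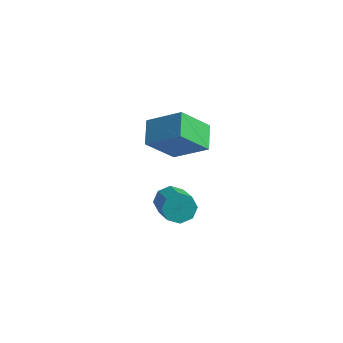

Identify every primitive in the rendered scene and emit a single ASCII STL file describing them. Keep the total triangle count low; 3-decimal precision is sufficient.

solid 
facet normal -0.366 -0.584 0.725
outer loop
vertex -2.073 3.493 4.458
vertex -3.725 3.2 3.387
vertex -1.484 2.375 3.855
endloop
endfacet
facet normal 0.830 0.147 0.538
outer loop
vertex -0.715 3.6 2.333
vertex -2.073 3.493 4.458
vertex -1.484 2.375 3.855
endloop
endfacet
facet normal -0.366 -0.583 0.725
outer loop
vertex -1.484 2.375 3.855
vertex -3.725 3.2 3.387
vertex -3.136 2.082 2.785
endloop
endfacet
facet normal 0.420 -0.799 -0.430
outer loop
vertex -3.136 2.082 2.785
vertex -0.715 3.6 2.333
vertex -1.484 2.375 3.855
endloop
endfacet
facet normal -0.421 0.799 0.430
outer loop
vertex -2.073 3.493 4.458
vertex -2.956 4.425 1.865
vertex -3.725 3.2 3.387
endloop
endfacet
facet normal 0.830 0.148 0.538
outer loop
vertex -1.304 4.718 2.935
vertex -2.073 3.493 4.458
vertex -0.715 3.6 2.333
endloop
endfacet
facet normal -0.420 0.799 0.430
outer loop
vertex -1.304 4.718 2.935
vertex -2.956 4.425 1.865
vertex -2.073 3.493 4.458
endloop
endfacet
facet normal -0.830 -0.148 -0.538
outer loop
vertex -3.725 3.2 3.387
vertex -2.956 4.425 1.865
vertex -3.136 2.082 2.785
endloop
endfacet
facet normal 0.421 -0.799 -0.430
outer loop
vertex -2.367 3.307 1.262
vertex -0.715 3.6 2.333
vertex -3.136 2.082 2.785
endloop
endfacet
facet normal -0.830 -0.147 -0.538
outer loop
vertex -3.136 2.082 2.785
vertex -2.956 4.425 1.865
vertex -2.367 3.307 1.262
endloop
endfacet
facet normal 0.366 0.583 -0.725
outer loop
vertex -2.367 3.307 1.262
vertex -1.304 4.718 2.935
vertex -0.715 3.6 2.333
endloop
endfacet
facet normal 0.366 0.584 -0.725
outer loop
vertex -2.956 4.425 1.865
vertex -1.304 4.718 2.935
vertex -2.367 3.307 1.262
endloop
endfacet
facet normal -0.595 0.624 -0.506
outer loop
vertex -2.105 4.226 -2.501
vertex -2.737 3.675 -2.437
vertex -2.459 4.317 -1.972
endloop
endfacet
facet normal 0.586 0.768 0.260
outer loop
vertex -2.105 4.226 -2.501
vertex -2.459 4.317 -1.972
vertex -0.932 2.995 -1.507
endloop
endfacet
facet normal 0.586 0.768 0.259
outer loop
vertex -0.932 2.995 -1.507
vertex -2.459 4.317 -1.972
vertex -1.285 3.086 -0.977
endloop
endfacet
facet normal 0.596 -0.625 0.504
outer loop
vertex -0.932 2.995 -1.507
vertex -1.285 3.086 -0.977
vertex -1.563 2.445 -1.443
endloop
endfacet
facet normal -0.596 0.624 -0.505
outer loop
vertex -2.459 4.317 -1.972
vertex -2.737 3.675 -2.437
vertex -2.975 4.032 -1.715
endloop
endfacet
facet normal 0.026 0.643 0.765
outer loop
vertex -2.459 4.317 -1.972
vertex -2.975 4.032 -1.715
vertex -1.285 3.086 -0.977
endloop
endfacet
facet normal 0.026 0.643 0.765
outer loop
vertex -1.285 3.086 -0.977
vertex -2.975 4.032 -1.715
vertex -1.801 2.801 -0.72
endloop
endfacet
facet normal 0.596 -0.625 0.504
outer loop
vertex -1.285 3.086 -0.977
vertex -1.801 2.801 -0.72
vertex -1.563 2.445 -1.443
endloop
endfacet
facet normal -0.597 0.624 -0.505
outer loop
vertex -2.975 4.032 -1.715
vertex -2.737 3.675 -2.437
vertex -3.351 3.538 -1.881
endloop
endfacet
facet normal -0.549 0.142 0.823
outer loop
vertex -2.975 4.032 -1.715
vertex -3.351 3.538 -1.881
vertex -1.801 2.801 -0.72
endloop
endfacet
facet normal -0.550 0.141 0.823
outer loop
vertex -1.801 2.801 -0.72
vertex -3.351 3.538 -1.881
vertex -2.178 2.308 -0.887
endloop
endfacet
facet normal 0.595 -0.626 0.504
outer loop
vertex -1.801 2.801 -0.72
vertex -2.178 2.308 -0.887
vertex -1.563 2.445 -1.443
endloop
endfacet
facet normal -0.596 0.625 -0.504
outer loop
vertex -3.351 3.538 -1.881
vertex -2.737 3.675 -2.437
vertex -3.368 3.125 -2.373
endloop
endfacet
facet normal -0.803 -0.443 0.399
outer loop
vertex -3.351 3.538 -1.881
vertex -3.368 3.125 -2.373
vertex -2.178 2.308 -0.887
endloop
endfacet
facet normal -0.803 -0.442 0.400
outer loop
vertex -2.178 2.308 -0.887
vertex -3.368 3.125 -2.373
vertex -2.195 1.894 -1.379
endloop
endfacet
facet normal 0.596 -0.625 0.505
outer loop
vertex -2.178 2.308 -0.887
vertex -2.195 1.894 -1.379
vertex -1.563 2.445 -1.443
endloop
endfacet
facet normal -0.596 0.625 -0.504
outer loop
vertex -3.368 3.125 -2.373
vertex -2.737 3.675 -2.437
vertex -3.015 3.034 -2.903
endloop
endfacet
facet normal -0.586 -0.768 -0.259
outer loop
vertex -3.368 3.125 -2.373
vertex -3.015 3.034 -2.903
vertex -2.195 1.894 -1.379
endloop
endfacet
facet normal -0.585 -0.768 -0.260
outer loop
vertex -2.195 1.894 -1.379
vertex -3.015 3.034 -2.903
vertex -1.841 1.803 -1.908
endloop
endfacet
facet normal 0.595 -0.624 0.506
outer loop
vertex -2.195 1.894 -1.379
vertex -1.841 1.803 -1.908
vertex -1.563 2.445 -1.443
endloop
endfacet
facet normal -0.596 0.625 -0.504
outer loop
vertex -3.015 3.034 -2.903
vertex -2.737 3.675 -2.437
vertex -2.499 3.319 -3.16
endloop
endfacet
facet normal -0.026 -0.643 -0.765
outer loop
vertex -3.015 3.034 -2.903
vertex -2.499 3.319 -3.16
vertex -1.841 1.803 -1.908
endloop
endfacet
facet normal -0.026 -0.643 -0.765
outer loop
vertex -1.841 1.803 -1.908
vertex -2.499 3.319 -3.16
vertex -1.325 2.088 -2.165
endloop
endfacet
facet normal 0.596 -0.624 0.505
outer loop
vertex -1.841 1.803 -1.908
vertex -1.325 2.088 -2.165
vertex -1.563 2.445 -1.443
endloop
endfacet
facet normal -0.595 0.626 -0.504
outer loop
vertex -2.499 3.319 -3.16
vertex -2.737 3.675 -2.437
vertex -2.122 3.812 -2.993
endloop
endfacet
facet normal 0.550 -0.141 -0.823
outer loop
vertex -2.499 3.319 -3.16
vertex -2.122 3.812 -2.993
vertex -1.325 2.088 -2.165
endloop
endfacet
facet normal 0.549 -0.141 -0.823
outer loop
vertex -1.325 2.088 -2.165
vertex -2.122 3.812 -2.993
vertex -0.949 2.582 -1.999
endloop
endfacet
facet normal 0.597 -0.624 0.505
outer loop
vertex -1.325 2.088 -2.165
vertex -0.949 2.582 -1.999
vertex -1.563 2.445 -1.443
endloop
endfacet
facet normal -0.596 0.625 -0.505
outer loop
vertex -2.122 3.812 -2.993
vertex -2.737 3.675 -2.437
vertex -2.105 4.226 -2.501
endloop
endfacet
facet normal 0.803 0.442 -0.400
outer loop
vertex -2.122 3.812 -2.993
vertex -2.105 4.226 -2.501
vertex -0.949 2.582 -1.999
endloop
endfacet
facet normal 0.803 0.443 -0.399
outer loop
vertex -0.949 2.582 -1.999
vertex -2.105 4.226 -2.501
vertex -0.932 2.995 -1.507
endloop
endfacet
facet normal 0.596 -0.625 0.504
outer loop
vertex -0.949 2.582 -1.999
vertex -0.932 2.995 -1.507
vertex -1.563 2.445 -1.443
endloop
endfacet

endsolid


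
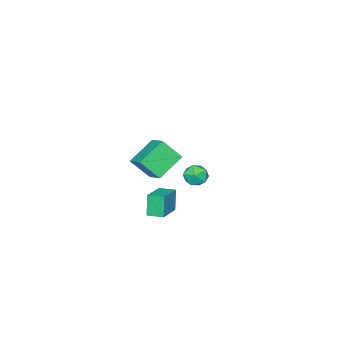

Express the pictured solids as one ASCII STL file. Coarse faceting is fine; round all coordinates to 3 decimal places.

solid 
facet normal -0.917 -0.272 -0.293
outer loop
vertex 2.337 3.128 -0.415
vertex 2.028 4.086 -0.339
vertex 2.71 3.358 -1.797
endloop
endfacet
facet normal 0.305 -0.949 -0.076
outer loop
vertex 4.452 3.874 -1.241
vertex 2.337 3.128 -0.415
vertex 2.71 3.358 -1.797
endloop
endfacet
facet normal -0.917 -0.272 -0.293
outer loop
vertex 2.71 3.358 -1.797
vertex 2.028 4.086 -0.339
vertex 2.401 4.316 -1.721
endloop
endfacet
facet normal 0.257 0.159 -0.953
outer loop
vertex 2.401 4.316 -1.721
vertex 4.452 3.874 -1.241
vertex 2.71 3.358 -1.797
endloop
endfacet
facet normal -0.257 -0.159 0.953
outer loop
vertex 2.337 3.128 -0.415
vertex 3.77 4.602 0.217
vertex 2.028 4.086 -0.339
endloop
endfacet
facet normal 0.305 -0.949 -0.076
outer loop
vertex 4.079 3.644 0.141
vertex 2.337 3.128 -0.415
vertex 4.452 3.874 -1.241
endloop
endfacet
facet normal -0.257 -0.159 0.953
outer loop
vertex 4.079 3.644 0.141
vertex 3.77 4.602 0.217
vertex 2.337 3.128 -0.415
endloop
endfacet
facet normal -0.305 0.949 0.076
outer loop
vertex 2.028 4.086 -0.339
vertex 3.77 4.602 0.217
vertex 2.401 4.316 -1.721
endloop
endfacet
facet normal 0.257 0.159 -0.953
outer loop
vertex 4.143 4.832 -1.165
vertex 4.452 3.874 -1.241
vertex 2.401 4.316 -1.721
endloop
endfacet
facet normal -0.305 0.949 0.076
outer loop
vertex 2.401 4.316 -1.721
vertex 3.77 4.602 0.217
vertex 4.143 4.832 -1.165
endloop
endfacet
facet normal 0.917 0.272 0.293
outer loop
vertex 4.143 4.832 -1.165
vertex 4.079 3.644 0.141
vertex 4.452 3.874 -1.241
endloop
endfacet
facet normal 0.917 0.272 0.293
outer loop
vertex 3.77 4.602 0.217
vertex 4.079 3.644 0.141
vertex 4.143 4.832 -1.165
endloop
endfacet
facet normal 0.191 0.380 0.905
outer loop
vertex -4.094 1.777 -2.79
vertex -3.786 0.972 -2.517
vertex -3.219 1.571 -2.888
endloop
endfacet
facet normal 0.252 0.881 0.400
outer loop
vertex -4.094 1.777 -2.79
vertex -3.219 1.571 -2.888
vertex -3.659 1.998 -3.552
endloop
endfacet
facet normal -0.371 0.927 0.057
outer loop
vertex -4.094 1.777 -2.79
vertex -3.659 1.998 -3.552
vertex -4.499 1.664 -3.591
endloop
endfacet
facet normal -0.819 0.454 0.350
outer loop
vertex -4.094 1.777 -2.79
vertex -4.499 1.664 -3.591
vertex -4.577 1.03 -2.951
endloop
endfacet
facet normal -0.471 0.116 0.874
outer loop
vertex -4.094 1.777 -2.79
vertex -4.577 1.03 -2.951
vertex -3.786 0.972 -2.517
endloop
endfacet
facet normal 0.746 0.663 -0.068
outer loop
vertex -3.659 1.998 -3.552
vertex -3.219 1.571 -2.888
vertex -3.083 1.33 -3.749
endloop
endfacet
facet normal 0.645 -0.147 0.750
outer loop
vertex -3.219 1.571 -2.888
vertex -3.786 0.972 -2.517
vertex -3.161 0.696 -3.109
endloop
endfacet
facet normal -0.426 -0.574 0.700
outer loop
vertex -3.786 0.972 -2.517
vertex -4.577 1.03 -2.951
vertex -4.001 0.362 -3.148
endloop
endfacet
facet normal -0.989 -0.028 -0.148
outer loop
vertex -4.577 1.03 -2.951
vertex -4.499 1.664 -3.591
vertex -4.441 0.789 -3.812
endloop
endfacet
facet normal -0.264 0.737 -0.622
outer loop
vertex -4.499 1.664 -3.591
vertex -3.659 1.998 -3.552
vertex -3.874 1.388 -4.183
endloop
endfacet
facet normal 0.819 -0.454 -0.350
outer loop
vertex -3.566 0.583 -3.91
vertex -3.083 1.33 -3.749
vertex -3.161 0.696 -3.109
endloop
endfacet
facet normal 0.371 -0.927 -0.057
outer loop
vertex -3.566 0.583 -3.91
vertex -3.161 0.696 -3.109
vertex -4.001 0.362 -3.148
endloop
endfacet
facet normal -0.252 -0.881 -0.400
outer loop
vertex -3.566 0.583 -3.91
vertex -4.001 0.362 -3.148
vertex -4.441 0.789 -3.812
endloop
endfacet
facet normal -0.191 -0.380 -0.905
outer loop
vertex -3.566 0.583 -3.91
vertex -4.441 0.789 -3.812
vertex -3.874 1.388 -4.183
endloop
endfacet
facet normal 0.471 -0.116 -0.874
outer loop
vertex -3.566 0.583 -3.91
vertex -3.874 1.388 -4.183
vertex -3.083 1.33 -3.749
endloop
endfacet
facet normal 0.989 0.028 0.148
outer loop
vertex -3.161 0.696 -3.109
vertex -3.083 1.33 -3.749
vertex -3.219 1.571 -2.888
endloop
endfacet
facet normal 0.264 -0.737 0.622
outer loop
vertex -4.001 0.362 -3.148
vertex -3.161 0.696 -3.109
vertex -3.786 0.972 -2.517
endloop
endfacet
facet normal -0.746 -0.663 0.068
outer loop
vertex -4.441 0.789 -3.812
vertex -4.001 0.362 -3.148
vertex -4.577 1.03 -2.951
endloop
endfacet
facet normal -0.645 0.147 -0.750
outer loop
vertex -3.874 1.388 -4.183
vertex -4.441 0.789 -3.812
vertex -4.499 1.664 -3.591
endloop
endfacet
facet normal 0.426 0.574 -0.700
outer loop
vertex -3.083 1.33 -3.749
vertex -3.874 1.388 -4.183
vertex -3.659 1.998 -3.552
endloop
endfacet
facet normal -0.849 0.143 0.508
outer loop
vertex 2.822 3.025 3.792
vertex 3.416 4.195 4.455
vertex 2.268 3.984 2.596
endloop
endfacet
facet normal -0.404 -0.796 -0.451
outer loop
vertex 3.924 3.705 1.605
vertex 2.822 3.025 3.792
vertex 2.268 3.984 2.596
endloop
endfacet
facet normal -0.849 0.143 0.508
outer loop
vertex 2.268 3.984 2.596
vertex 3.416 4.195 4.455
vertex 2.862 5.154 3.259
endloop
endfacet
facet normal -0.340 0.588 -0.734
outer loop
vertex 2.862 5.154 3.259
vertex 3.924 3.705 1.605
vertex 2.268 3.984 2.596
endloop
endfacet
facet normal 0.340 -0.588 0.734
outer loop
vertex 2.822 3.025 3.792
vertex 5.072 3.916 3.464
vertex 3.416 4.195 4.455
endloop
endfacet
facet normal -0.404 -0.796 -0.451
outer loop
vertex 4.478 2.746 2.801
vertex 2.822 3.025 3.792
vertex 3.924 3.705 1.605
endloop
endfacet
facet normal 0.340 -0.588 0.734
outer loop
vertex 4.478 2.746 2.801
vertex 5.072 3.916 3.464
vertex 2.822 3.025 3.792
endloop
endfacet
facet normal 0.404 0.796 0.451
outer loop
vertex 3.416 4.195 4.455
vertex 5.072 3.916 3.464
vertex 2.862 5.154 3.259
endloop
endfacet
facet normal -0.340 0.588 -0.734
outer loop
vertex 4.518 4.875 2.268
vertex 3.924 3.705 1.605
vertex 2.862 5.154 3.259
endloop
endfacet
facet normal 0.404 0.796 0.451
outer loop
vertex 2.862 5.154 3.259
vertex 5.072 3.916 3.464
vertex 4.518 4.875 2.268
endloop
endfacet
facet normal 0.849 -0.143 -0.508
outer loop
vertex 4.518 4.875 2.268
vertex 4.478 2.746 2.801
vertex 3.924 3.705 1.605
endloop
endfacet
facet normal 0.849 -0.143 -0.508
outer loop
vertex 5.072 3.916 3.464
vertex 4.478 2.746 2.801
vertex 4.518 4.875 2.268
endloop
endfacet

endsolid


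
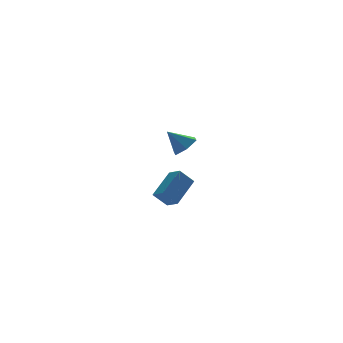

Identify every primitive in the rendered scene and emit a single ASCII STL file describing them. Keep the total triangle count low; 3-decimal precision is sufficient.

solid 
facet normal 0.607 -0.296 -0.738
outer loop
vertex 2.542 2.998 -2.819
vertex 1.872 2.704 -3.252
vertex 2.13 3.506 -3.362
endloop
endfacet
facet normal 0.272 0.797 0.539
outer loop
vertex 2.542 2.998 -2.819
vertex 2.13 3.506 -3.362
vertex 1.028 3.116 -2.228
endloop
endfacet
facet normal 0.608 -0.297 -0.736
outer loop
vertex 2.13 3.506 -3.362
vertex 1.872 2.704 -3.252
vertex 1.461 3.212 -3.796
endloop
endfacet
facet normal -0.376 0.925 -0.047
outer loop
vertex 2.13 3.506 -3.362
vertex 1.461 3.212 -3.796
vertex 1.028 3.116 -2.228
endloop
endfacet
facet normal 0.608 -0.297 -0.736
outer loop
vertex 1.461 3.212 -3.796
vertex 1.872 2.704 -3.252
vertex 1.203 2.41 -3.686
endloop
endfacet
facet normal -0.933 0.267 -0.241
outer loop
vertex 1.461 3.212 -3.796
vertex 1.203 2.41 -3.686
vertex 1.028 3.116 -2.228
endloop
endfacet
facet normal 0.608 -0.297 -0.736
outer loop
vertex 1.203 2.41 -3.686
vertex 1.872 2.704 -3.252
vertex 1.614 1.902 -3.142
endloop
endfacet
facet normal -0.841 -0.519 0.151
outer loop
vertex 1.203 2.41 -3.686
vertex 1.614 1.902 -3.142
vertex 1.028 3.116 -2.228
endloop
endfacet
facet normal 0.607 -0.296 -0.737
outer loop
vertex 1.614 1.902 -3.142
vertex 1.872 2.704 -3.252
vertex 2.283 2.196 -2.709
endloop
endfacet
facet normal -0.192 -0.648 0.737
outer loop
vertex 1.614 1.902 -3.142
vertex 2.283 2.196 -2.709
vertex 1.028 3.116 -2.228
endloop
endfacet
facet normal 0.607 -0.297 -0.737
outer loop
vertex 2.283 2.196 -2.709
vertex 1.872 2.704 -3.252
vertex 2.542 2.998 -2.819
endloop
endfacet
facet normal 0.364 0.010 0.931
outer loop
vertex 2.283 2.196 -2.709
vertex 2.542 2.998 -2.819
vertex 1.028 3.116 -2.228
endloop
endfacet
facet normal -0.673 0.131 0.728
outer loop
vertex -1.23 -3.84 -2.224
vertex -1.463 -3.111 -2.571
vertex -2.45 -4.694 -3.199
endloop
endfacet
facet normal 0.278 -0.868 0.413
outer loop
vertex -1.757 -4.829 -3.949
vertex -1.23 -3.84 -2.224
vertex -2.45 -4.694 -3.199
endloop
endfacet
facet normal -0.673 0.131 0.728
outer loop
vertex -2.45 -4.694 -3.199
vertex -1.463 -3.111 -2.571
vertex -2.683 -3.966 -3.546
endloop
endfacet
facet normal -0.686 -0.480 -0.547
outer loop
vertex -2.683 -3.966 -3.546
vertex -1.757 -4.829 -3.949
vertex -2.45 -4.694 -3.199
endloop
endfacet
facet normal 0.686 0.480 0.547
outer loop
vertex -1.23 -3.84 -2.224
vertex -0.77 -3.246 -3.321
vertex -1.463 -3.111 -2.571
endloop
endfacet
facet normal 0.278 -0.867 0.412
outer loop
vertex -0.537 -3.974 -2.974
vertex -1.23 -3.84 -2.224
vertex -1.757 -4.829 -3.949
endloop
endfacet
facet normal 0.685 0.480 0.547
outer loop
vertex -0.537 -3.974 -2.974
vertex -0.77 -3.246 -3.321
vertex -1.23 -3.84 -2.224
endloop
endfacet
facet normal -0.278 0.867 -0.413
outer loop
vertex -1.463 -3.111 -2.571
vertex -0.77 -3.246 -3.321
vertex -2.683 -3.966 -3.546
endloop
endfacet
facet normal -0.685 -0.480 -0.548
outer loop
vertex -1.99 -4.1 -4.296
vertex -1.757 -4.829 -3.949
vertex -2.683 -3.966 -3.546
endloop
endfacet
facet normal -0.278 0.868 -0.412
outer loop
vertex -2.683 -3.966 -3.546
vertex -0.77 -3.246 -3.321
vertex -1.99 -4.1 -4.296
endloop
endfacet
facet normal 0.673 -0.131 -0.728
outer loop
vertex -1.99 -4.1 -4.296
vertex -0.537 -3.974 -2.974
vertex -1.757 -4.829 -3.949
endloop
endfacet
facet normal 0.673 -0.131 -0.728
outer loop
vertex -0.77 -3.246 -3.321
vertex -0.537 -3.974 -2.974
vertex -1.99 -4.1 -4.296
endloop
endfacet

endsolid


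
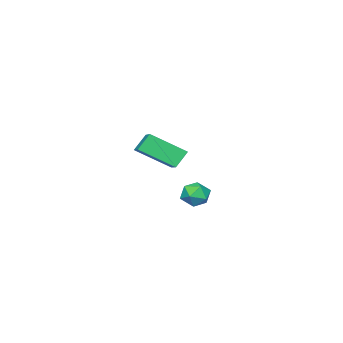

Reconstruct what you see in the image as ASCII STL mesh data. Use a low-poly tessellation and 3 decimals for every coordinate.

solid 
facet normal -0.644 -0.686 -0.338
outer loop
vertex -3.525 -4.339 4.381
vertex -4.55 -2.827 3.265
vertex -2.857 -4.534 3.503
endloop
endfacet
facet normal 0.479 -0.706 0.521
outer loop
vertex -1.73 -3.333 4.095
vertex -3.525 -4.339 4.381
vertex -2.857 -4.534 3.503
endloop
endfacet
facet normal -0.644 -0.686 -0.338
outer loop
vertex -2.857 -4.534 3.503
vertex -4.55 -2.827 3.265
vertex -3.882 -3.022 2.388
endloop
endfacet
facet normal 0.597 -0.173 -0.784
outer loop
vertex -3.882 -3.022 2.388
vertex -1.73 -3.333 4.095
vertex -2.857 -4.534 3.503
endloop
endfacet
facet normal -0.597 0.174 0.783
outer loop
vertex -3.525 -4.339 4.381
vertex -3.423 -1.626 3.857
vertex -4.55 -2.827 3.265
endloop
endfacet
facet normal 0.479 -0.706 0.522
outer loop
vertex -2.398 -3.138 4.972
vertex -3.525 -4.339 4.381
vertex -1.73 -3.333 4.095
endloop
endfacet
facet normal -0.596 0.174 0.784
outer loop
vertex -2.398 -3.138 4.972
vertex -3.423 -1.626 3.857
vertex -3.525 -4.339 4.381
endloop
endfacet
facet normal -0.479 0.706 -0.522
outer loop
vertex -4.55 -2.827 3.265
vertex -3.423 -1.626 3.857
vertex -3.882 -3.022 2.388
endloop
endfacet
facet normal 0.596 -0.174 -0.784
outer loop
vertex -2.755 -1.821 2.979
vertex -1.73 -3.333 4.095
vertex -3.882 -3.022 2.388
endloop
endfacet
facet normal -0.479 0.706 -0.521
outer loop
vertex -3.882 -3.022 2.388
vertex -3.423 -1.626 3.857
vertex -2.755 -1.821 2.979
endloop
endfacet
facet normal 0.644 0.686 0.338
outer loop
vertex -2.755 -1.821 2.979
vertex -2.398 -3.138 4.972
vertex -1.73 -3.333 4.095
endloop
endfacet
facet normal 0.644 0.686 0.338
outer loop
vertex -3.423 -1.626 3.857
vertex -2.398 -3.138 4.972
vertex -2.755 -1.821 2.979
endloop
endfacet
facet normal -0.471 0.360 0.805
outer loop
vertex 0.774 3.041 3.635
vertex 0.918 2.387 4.012
vertex 1.419 2.968 4.045
endloop
endfacet
facet normal -0.172 0.887 0.429
outer loop
vertex 0.774 3.041 3.635
vertex 1.419 2.968 4.045
vertex 1.437 3.305 3.355
endloop
endfacet
facet normal -0.443 0.866 -0.232
outer loop
vertex 0.774 3.041 3.635
vertex 1.437 3.305 3.355
vertex 0.948 2.932 2.896
endloop
endfacet
facet normal -0.909 0.325 -0.262
outer loop
vertex 0.774 3.041 3.635
vertex 0.948 2.932 2.896
vertex 0.628 2.365 3.302
endloop
endfacet
facet normal -0.926 0.014 0.378
outer loop
vertex 0.774 3.041 3.635
vertex 0.628 2.365 3.302
vertex 0.918 2.387 4.012
endloop
endfacet
facet normal 0.528 0.757 0.384
outer loop
vertex 1.437 3.305 3.355
vertex 1.419 2.968 4.045
vertex 1.992 2.815 3.558
endloop
endfacet
facet normal 0.046 -0.096 0.994
outer loop
vertex 1.419 2.968 4.045
vertex 0.918 2.387 4.012
vertex 1.672 2.248 3.964
endloop
endfacet
facet normal -0.691 -0.657 0.302
outer loop
vertex 0.918 2.387 4.012
vertex 0.628 2.365 3.302
vertex 1.183 1.875 3.505
endloop
endfacet
facet normal -0.663 -0.151 -0.733
outer loop
vertex 0.628 2.365 3.302
vertex 0.948 2.932 2.896
vertex 1.201 2.212 2.815
endloop
endfacet
facet normal 0.090 0.724 -0.684
outer loop
vertex 0.948 2.932 2.896
vertex 1.437 3.305 3.355
vertex 1.702 2.793 2.848
endloop
endfacet
facet normal 0.909 -0.325 0.262
outer loop
vertex 1.846 2.139 3.225
vertex 1.992 2.815 3.558
vertex 1.672 2.248 3.964
endloop
endfacet
facet normal 0.443 -0.866 0.232
outer loop
vertex 1.846 2.139 3.225
vertex 1.672 2.248 3.964
vertex 1.183 1.875 3.505
endloop
endfacet
facet normal 0.172 -0.887 -0.429
outer loop
vertex 1.846 2.139 3.225
vertex 1.183 1.875 3.505
vertex 1.201 2.212 2.815
endloop
endfacet
facet normal 0.471 -0.360 -0.805
outer loop
vertex 1.846 2.139 3.225
vertex 1.201 2.212 2.815
vertex 1.702 2.793 2.848
endloop
endfacet
facet normal 0.926 -0.014 -0.378
outer loop
vertex 1.846 2.139 3.225
vertex 1.702 2.793 2.848
vertex 1.992 2.815 3.558
endloop
endfacet
facet normal 0.663 0.151 0.733
outer loop
vertex 1.672 2.248 3.964
vertex 1.992 2.815 3.558
vertex 1.419 2.968 4.045
endloop
endfacet
facet normal -0.090 -0.724 0.684
outer loop
vertex 1.183 1.875 3.505
vertex 1.672 2.248 3.964
vertex 0.918 2.387 4.012
endloop
endfacet
facet normal -0.528 -0.757 -0.384
outer loop
vertex 1.201 2.212 2.815
vertex 1.183 1.875 3.505
vertex 0.628 2.365 3.302
endloop
endfacet
facet normal -0.046 0.096 -0.994
outer loop
vertex 1.702 2.793 2.848
vertex 1.201 2.212 2.815
vertex 0.948 2.932 2.896
endloop
endfacet
facet normal 0.691 0.657 -0.302
outer loop
vertex 1.992 2.815 3.558
vertex 1.702 2.793 2.848
vertex 1.437 3.305 3.355
endloop
endfacet

endsolid


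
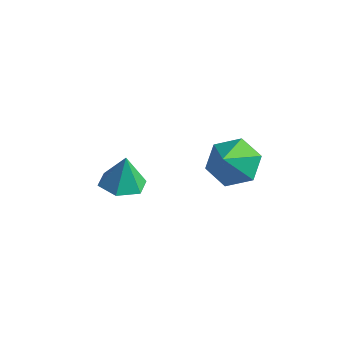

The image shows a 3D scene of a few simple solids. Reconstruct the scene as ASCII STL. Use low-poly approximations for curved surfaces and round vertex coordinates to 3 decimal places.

solid 
facet normal -0.207 0.704 -0.679
outer loop
vertex 3.508 2.534 -0.206
vertex 2.592 2.617 0.159
vertex 3.321 3.18 0.521
endloop
endfacet
facet normal 0.907 -0.170 0.385
outer loop
vertex 3.508 2.534 -0.206
vertex 3.321 3.18 0.521
vertex 2.848 1.743 1.001
endloop
endfacet
facet normal -0.207 0.705 -0.679
outer loop
vertex 3.321 3.18 0.521
vertex 2.592 2.617 0.159
vertex 2.405 3.262 0.886
endloop
endfacet
facet normal 0.378 0.179 0.908
outer loop
vertex 3.321 3.18 0.521
vertex 2.405 3.262 0.886
vertex 2.848 1.743 1.001
endloop
endfacet
facet normal -0.207 0.705 -0.679
outer loop
vertex 2.405 3.262 0.886
vertex 2.592 2.617 0.159
vertex 1.675 2.7 0.525
endloop
endfacet
facet normal -0.411 -0.051 0.910
outer loop
vertex 2.405 3.262 0.886
vertex 1.675 2.7 0.525
vertex 2.848 1.743 1.001
endloop
endfacet
facet normal -0.207 0.704 -0.679
outer loop
vertex 1.675 2.7 0.525
vertex 2.592 2.617 0.159
vertex 1.862 2.054 -0.202
endloop
endfacet
facet normal -0.672 -0.631 0.388
outer loop
vertex 1.675 2.7 0.525
vertex 1.862 2.054 -0.202
vertex 2.848 1.743 1.001
endloop
endfacet
facet normal -0.207 0.704 -0.679
outer loop
vertex 1.862 2.054 -0.202
vertex 2.592 2.617 0.159
vertex 2.778 1.971 -0.568
endloop
endfacet
facet normal -0.143 -0.980 -0.136
outer loop
vertex 1.862 2.054 -0.202
vertex 2.778 1.971 -0.568
vertex 2.848 1.743 1.001
endloop
endfacet
facet normal -0.207 0.705 -0.679
outer loop
vertex 2.778 1.971 -0.568
vertex 2.592 2.617 0.159
vertex 3.508 2.534 -0.206
endloop
endfacet
facet normal 0.647 -0.750 -0.138
outer loop
vertex 2.778 1.971 -0.568
vertex 3.508 2.534 -0.206
vertex 2.848 1.743 1.001
endloop
endfacet
facet normal -0.057 -0.105 -0.993
outer loop
vertex -0.776 2.067 -2.344
vertex -1.227 1.33 -2.24
vertex -1.644 2.092 -2.297
endloop
endfacet
facet normal 0.048 0.917 0.397
outer loop
vertex -0.776 2.067 -2.344
vertex -1.644 2.092 -2.297
vertex -1.153 1.47 -0.92
endloop
endfacet
facet normal -0.056 -0.105 -0.993
outer loop
vertex -1.644 2.092 -2.297
vertex -1.227 1.33 -2.24
vertex -2.096 1.355 -2.194
endloop
endfacet
facet normal -0.715 0.506 0.483
outer loop
vertex -1.644 2.092 -2.297
vertex -2.096 1.355 -2.194
vertex -1.153 1.47 -0.92
endloop
endfacet
facet normal -0.056 -0.105 -0.993
outer loop
vertex -2.096 1.355 -2.194
vertex -1.227 1.33 -2.24
vertex -1.679 0.594 -2.137
endloop
endfacet
facet normal -0.734 -0.359 0.576
outer loop
vertex -2.096 1.355 -2.194
vertex -1.679 0.594 -2.137
vertex -1.153 1.47 -0.92
endloop
endfacet
facet normal -0.056 -0.105 -0.993
outer loop
vertex -1.679 0.594 -2.137
vertex -1.227 1.33 -2.24
vertex -0.81 0.569 -2.183
endloop
endfacet
facet normal 0.007 -0.813 0.582
outer loop
vertex -1.679 0.594 -2.137
vertex -0.81 0.569 -2.183
vertex -1.153 1.47 -0.92
endloop
endfacet
facet normal -0.057 -0.105 -0.993
outer loop
vertex -0.81 0.569 -2.183
vertex -1.227 1.33 -2.24
vertex -0.359 1.305 -2.287
endloop
endfacet
facet normal 0.770 -0.402 0.496
outer loop
vertex -0.81 0.569 -2.183
vertex -0.359 1.305 -2.287
vertex -1.153 1.47 -0.92
endloop
endfacet
facet normal -0.057 -0.105 -0.993
outer loop
vertex -0.359 1.305 -2.287
vertex -1.227 1.33 -2.24
vertex -0.776 2.067 -2.344
endloop
endfacet
facet normal 0.790 0.462 0.403
outer loop
vertex -0.359 1.305 -2.287
vertex -0.776 2.067 -2.344
vertex -1.153 1.47 -0.92
endloop
endfacet

endsolid
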